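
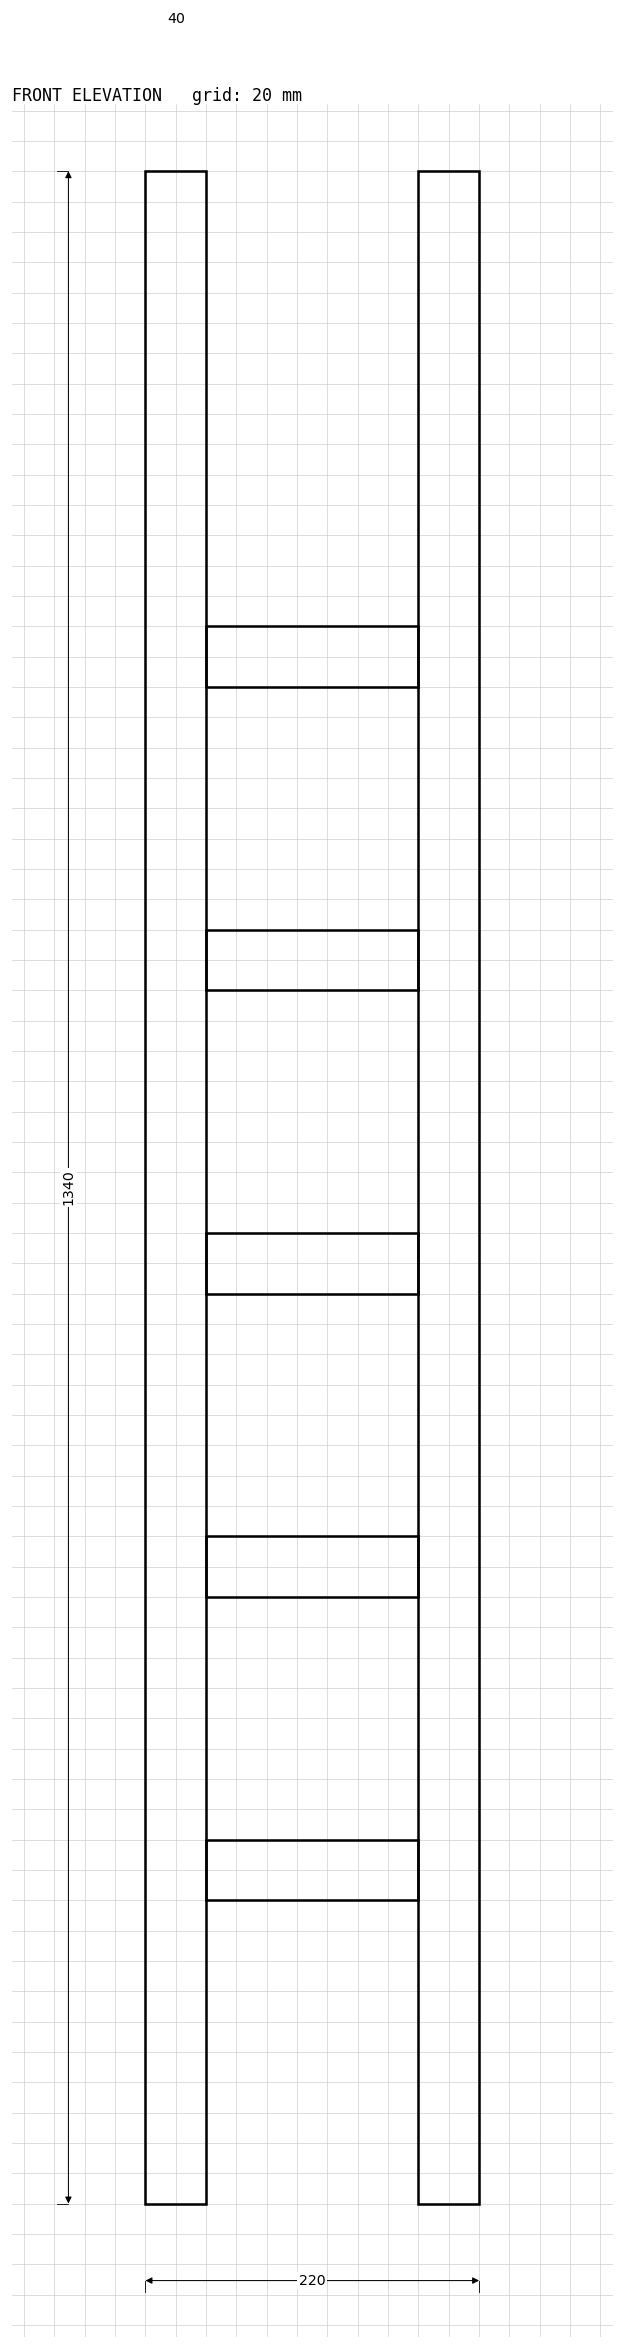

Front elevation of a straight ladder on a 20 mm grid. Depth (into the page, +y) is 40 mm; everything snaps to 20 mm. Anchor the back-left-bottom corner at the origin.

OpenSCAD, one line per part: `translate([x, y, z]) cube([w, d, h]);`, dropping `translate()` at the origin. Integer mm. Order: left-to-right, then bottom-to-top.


cube([40, 40, 1340]);
translate([40, 0, 200]) cube([140, 40, 40]);
translate([40, 0, 400]) cube([140, 40, 40]);
translate([40, 0, 600]) cube([140, 40, 40]);
translate([40, 0, 800]) cube([140, 40, 40]);
translate([40, 0, 1000]) cube([140, 40, 40]);
translate([180, 0, 0]) cube([40, 40, 1340]);


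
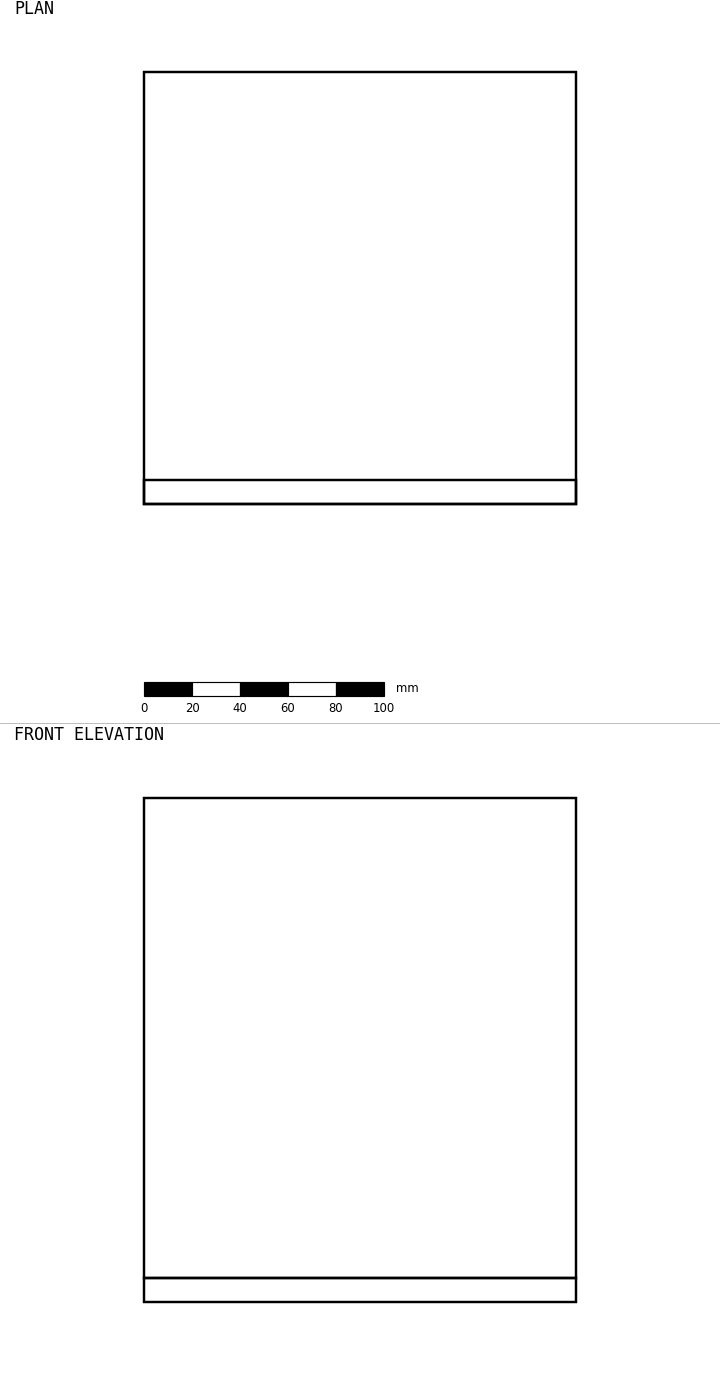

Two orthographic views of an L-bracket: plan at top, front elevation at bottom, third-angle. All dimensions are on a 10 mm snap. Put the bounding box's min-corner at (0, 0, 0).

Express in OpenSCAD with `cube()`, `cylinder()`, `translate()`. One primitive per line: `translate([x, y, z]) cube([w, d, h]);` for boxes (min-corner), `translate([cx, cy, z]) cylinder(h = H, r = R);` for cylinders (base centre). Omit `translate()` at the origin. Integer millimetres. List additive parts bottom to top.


cube([180, 180, 10]);
translate([0, 0, 10]) cube([180, 10, 200]);


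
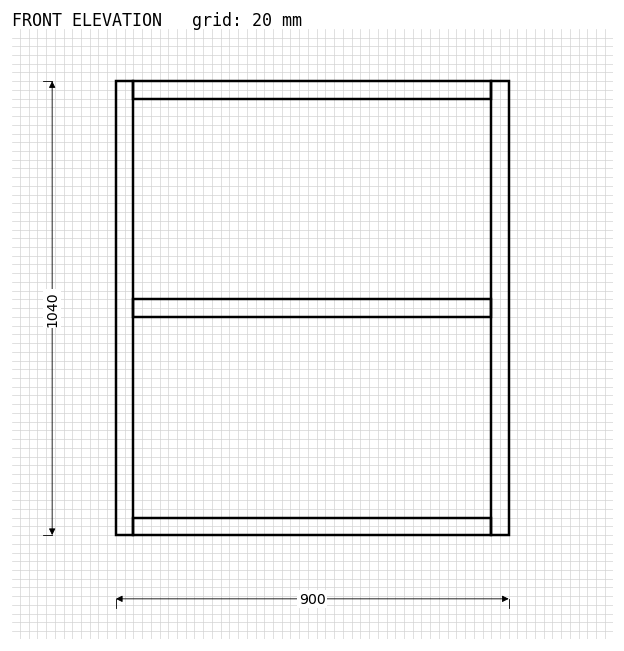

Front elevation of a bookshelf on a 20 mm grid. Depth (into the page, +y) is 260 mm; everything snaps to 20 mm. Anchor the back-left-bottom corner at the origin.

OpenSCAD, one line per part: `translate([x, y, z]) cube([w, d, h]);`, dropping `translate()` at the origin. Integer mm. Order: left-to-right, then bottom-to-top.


cube([40, 260, 1040]);
translate([40, 0, 0]) cube([820, 260, 40]);
translate([40, 0, 500]) cube([820, 260, 40]);
translate([40, 0, 1000]) cube([820, 260, 40]);
translate([860, 0, 0]) cube([40, 260, 1040]);


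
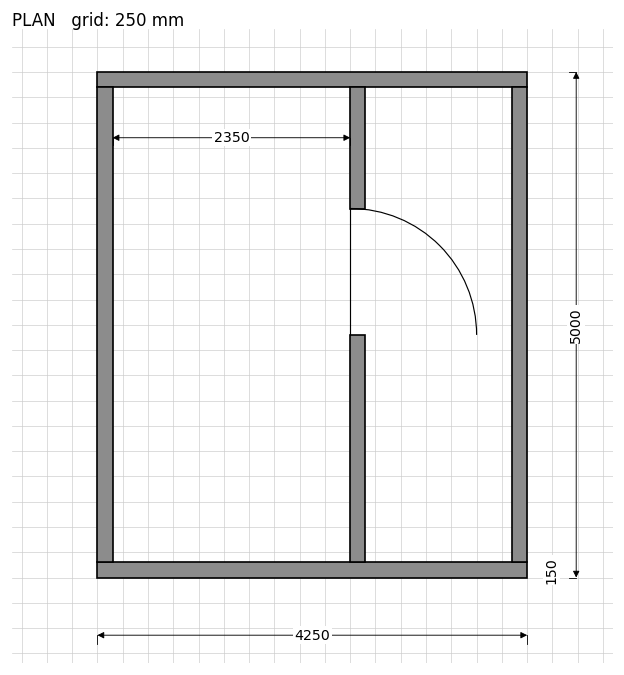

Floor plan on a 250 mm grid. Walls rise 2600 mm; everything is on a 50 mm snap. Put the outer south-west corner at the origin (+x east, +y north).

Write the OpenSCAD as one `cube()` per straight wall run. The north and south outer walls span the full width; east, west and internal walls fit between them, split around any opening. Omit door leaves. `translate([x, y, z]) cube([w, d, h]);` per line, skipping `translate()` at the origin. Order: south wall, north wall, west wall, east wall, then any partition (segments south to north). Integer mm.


cube([4250, 150, 2600]);
translate([0, 4850, 0]) cube([4250, 150, 2600]);
translate([0, 150, 0]) cube([150, 4700, 2600]);
translate([4100, 150, 0]) cube([150, 4700, 2600]);
translate([2500, 150, 0]) cube([150, 2250, 2600]);
translate([2500, 3650, 0]) cube([150, 1200, 2600]);


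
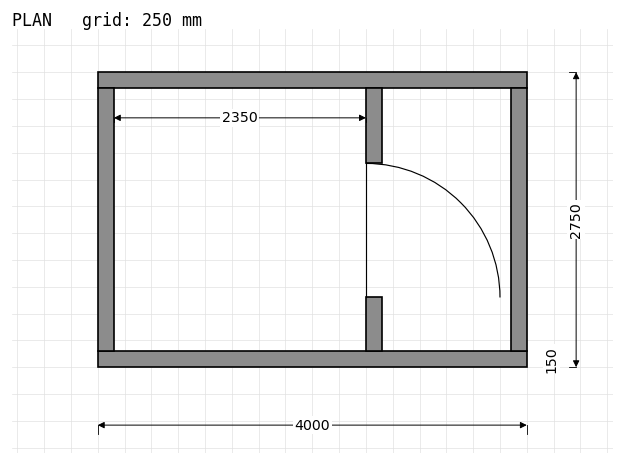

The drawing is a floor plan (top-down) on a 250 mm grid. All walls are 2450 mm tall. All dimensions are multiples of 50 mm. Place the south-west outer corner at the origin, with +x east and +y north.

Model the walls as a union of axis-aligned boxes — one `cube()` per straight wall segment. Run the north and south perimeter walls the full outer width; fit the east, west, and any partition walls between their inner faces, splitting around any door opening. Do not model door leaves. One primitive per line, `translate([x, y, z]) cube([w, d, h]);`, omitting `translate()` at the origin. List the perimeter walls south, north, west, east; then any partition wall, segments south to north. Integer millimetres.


cube([4000, 150, 2450]);
translate([0, 2600, 0]) cube([4000, 150, 2450]);
translate([0, 150, 0]) cube([150, 2450, 2450]);
translate([3850, 150, 0]) cube([150, 2450, 2450]);
translate([2500, 150, 0]) cube([150, 500, 2450]);
translate([2500, 1900, 0]) cube([150, 700, 2450]);


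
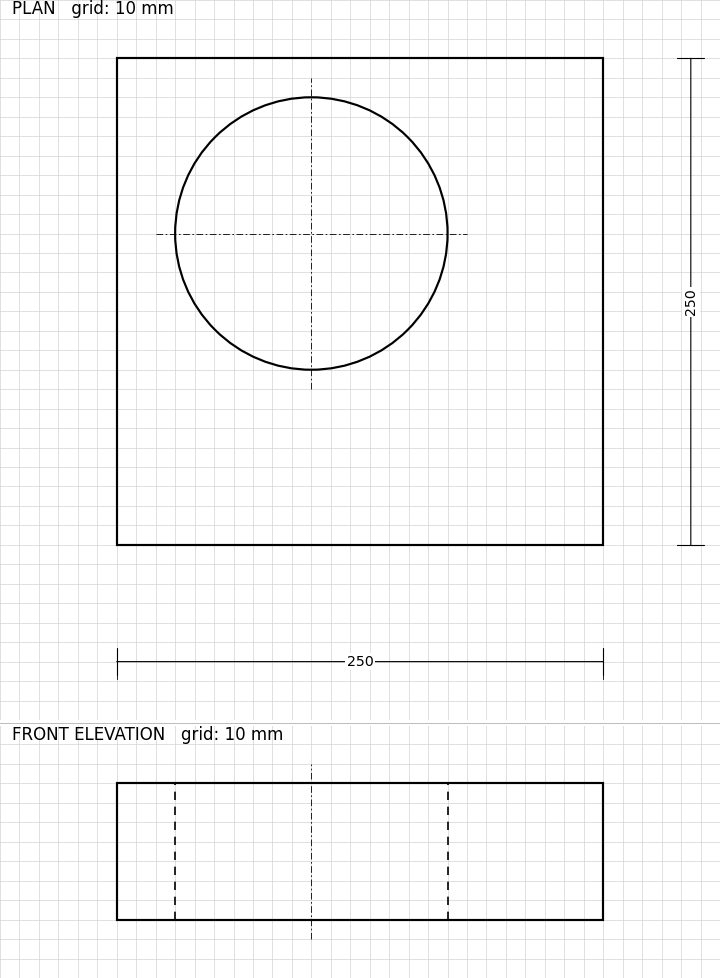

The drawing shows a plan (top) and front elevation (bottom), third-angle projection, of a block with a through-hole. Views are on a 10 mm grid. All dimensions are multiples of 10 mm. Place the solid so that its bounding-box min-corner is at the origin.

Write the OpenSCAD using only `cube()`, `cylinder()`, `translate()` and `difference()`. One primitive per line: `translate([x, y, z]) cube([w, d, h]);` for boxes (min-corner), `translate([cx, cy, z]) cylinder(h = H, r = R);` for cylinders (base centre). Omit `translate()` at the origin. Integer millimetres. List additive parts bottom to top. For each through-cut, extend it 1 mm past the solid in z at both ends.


difference() {
  cube([250, 250, 70]);
  translate([100, 160, -1]) cylinder(h = 72, r = 70);
}


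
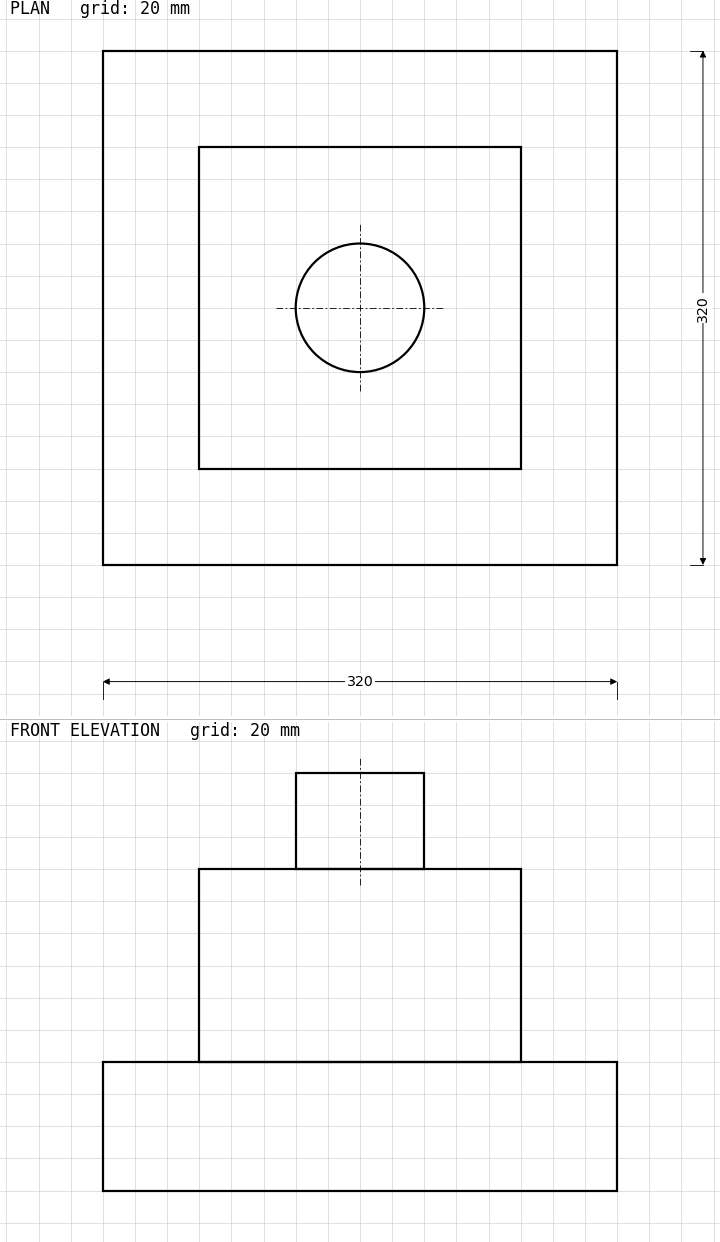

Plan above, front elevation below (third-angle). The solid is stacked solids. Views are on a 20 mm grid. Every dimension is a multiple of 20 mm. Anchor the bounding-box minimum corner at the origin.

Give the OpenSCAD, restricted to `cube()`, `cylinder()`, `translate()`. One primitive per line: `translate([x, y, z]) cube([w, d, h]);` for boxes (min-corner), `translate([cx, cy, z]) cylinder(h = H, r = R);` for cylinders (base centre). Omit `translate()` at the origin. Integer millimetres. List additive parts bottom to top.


cube([320, 320, 80]);
translate([60, 60, 80]) cube([200, 200, 120]);
translate([160, 160, 200]) cylinder(h = 60, r = 40);


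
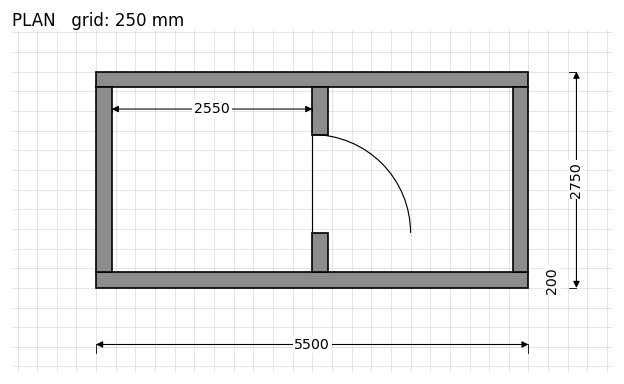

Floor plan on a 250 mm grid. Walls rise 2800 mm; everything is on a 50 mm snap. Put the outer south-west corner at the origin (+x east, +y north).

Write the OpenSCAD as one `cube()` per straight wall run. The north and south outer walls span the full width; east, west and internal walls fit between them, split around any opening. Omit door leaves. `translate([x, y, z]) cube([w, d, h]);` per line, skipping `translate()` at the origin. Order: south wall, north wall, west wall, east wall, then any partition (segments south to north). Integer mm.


cube([5500, 200, 2800]);
translate([0, 2550, 0]) cube([5500, 200, 2800]);
translate([0, 200, 0]) cube([200, 2350, 2800]);
translate([5300, 200, 0]) cube([200, 2350, 2800]);
translate([2750, 200, 0]) cube([200, 500, 2800]);
translate([2750, 1950, 0]) cube([200, 600, 2800]);


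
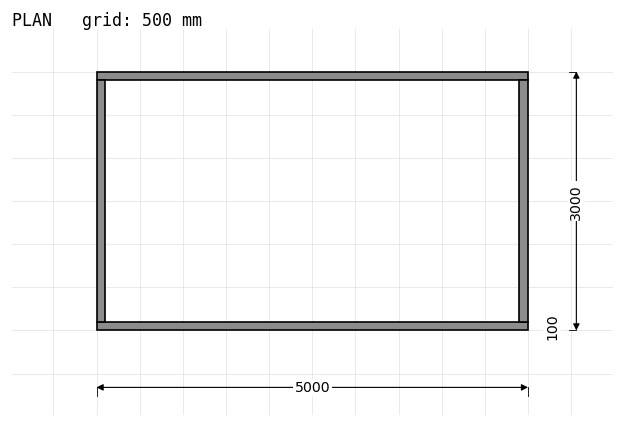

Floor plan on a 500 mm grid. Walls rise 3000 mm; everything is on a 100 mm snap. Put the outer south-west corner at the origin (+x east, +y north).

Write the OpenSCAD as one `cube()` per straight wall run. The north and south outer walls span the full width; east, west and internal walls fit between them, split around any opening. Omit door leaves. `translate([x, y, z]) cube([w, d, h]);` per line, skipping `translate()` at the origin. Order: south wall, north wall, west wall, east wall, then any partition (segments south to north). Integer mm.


cube([5000, 100, 3000]);
translate([0, 2900, 0]) cube([5000, 100, 3000]);
translate([0, 100, 0]) cube([100, 2800, 3000]);
translate([4900, 100, 0]) cube([100, 2800, 3000]);


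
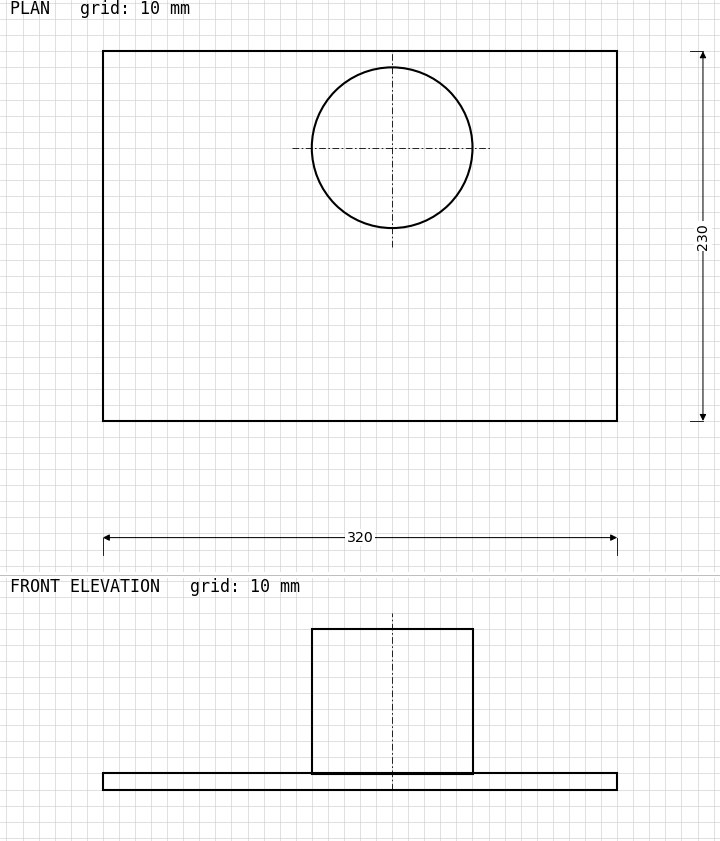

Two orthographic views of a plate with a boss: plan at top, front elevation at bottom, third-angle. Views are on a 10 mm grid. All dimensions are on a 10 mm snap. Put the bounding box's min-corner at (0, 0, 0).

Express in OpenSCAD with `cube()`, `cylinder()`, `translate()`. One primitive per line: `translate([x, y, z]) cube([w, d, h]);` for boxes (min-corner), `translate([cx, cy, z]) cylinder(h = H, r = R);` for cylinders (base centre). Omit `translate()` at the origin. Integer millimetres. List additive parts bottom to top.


cube([320, 230, 10]);
translate([180, 170, 10]) cylinder(h = 90, r = 50);


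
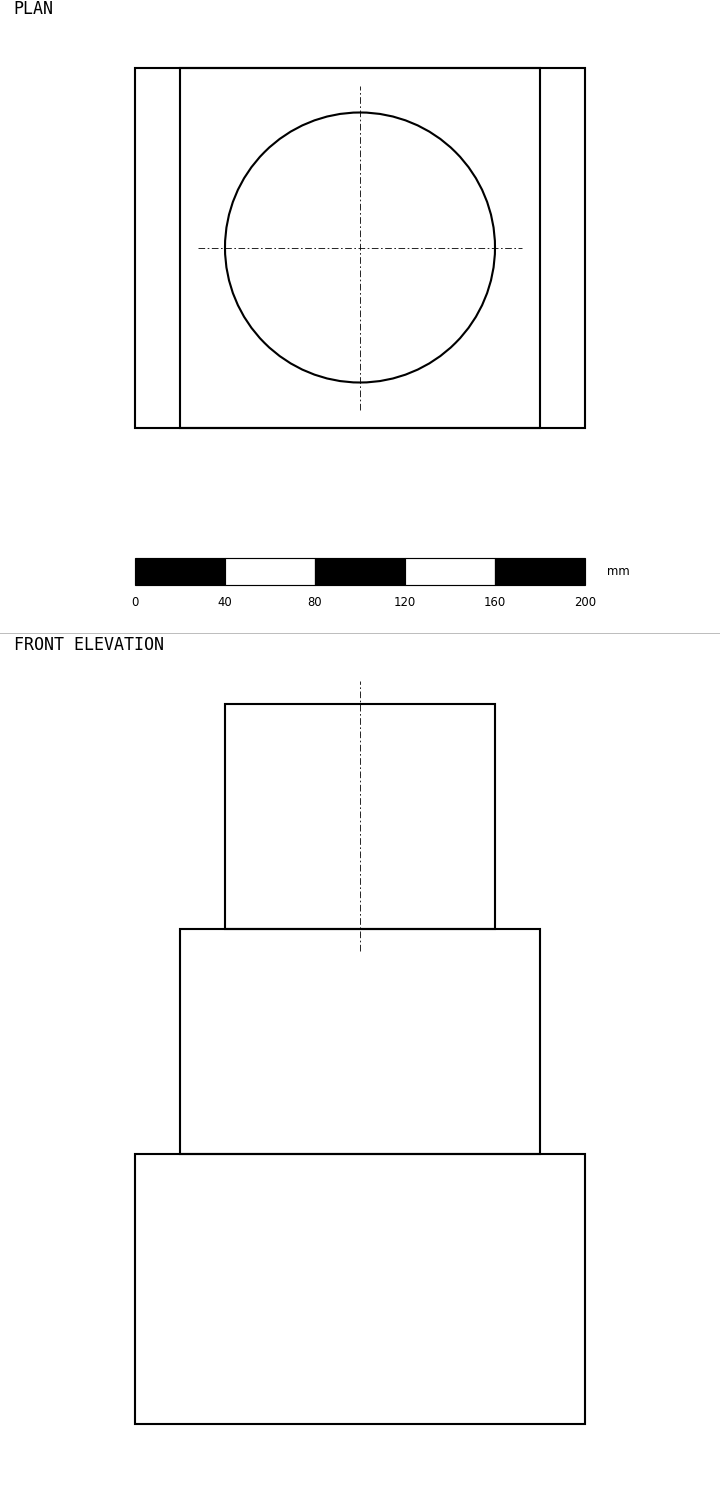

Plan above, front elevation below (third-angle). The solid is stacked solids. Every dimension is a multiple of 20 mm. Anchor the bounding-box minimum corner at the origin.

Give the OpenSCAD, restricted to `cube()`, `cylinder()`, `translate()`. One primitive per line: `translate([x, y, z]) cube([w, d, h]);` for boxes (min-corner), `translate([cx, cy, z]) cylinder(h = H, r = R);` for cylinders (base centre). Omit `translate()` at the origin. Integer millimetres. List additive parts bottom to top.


cube([200, 160, 120]);
translate([20, 0, 120]) cube([160, 160, 100]);
translate([100, 80, 220]) cylinder(h = 100, r = 60);


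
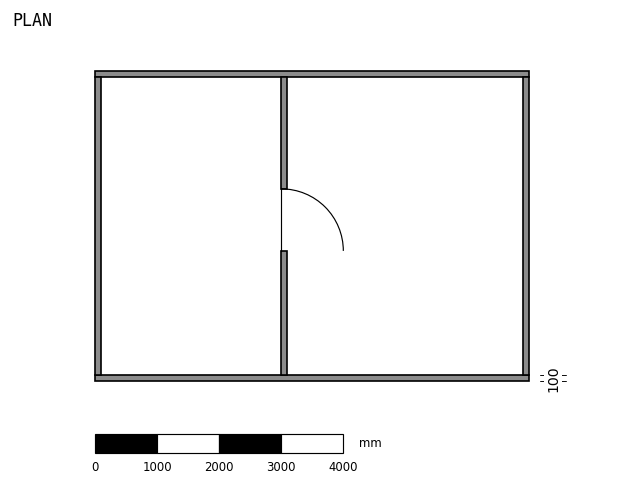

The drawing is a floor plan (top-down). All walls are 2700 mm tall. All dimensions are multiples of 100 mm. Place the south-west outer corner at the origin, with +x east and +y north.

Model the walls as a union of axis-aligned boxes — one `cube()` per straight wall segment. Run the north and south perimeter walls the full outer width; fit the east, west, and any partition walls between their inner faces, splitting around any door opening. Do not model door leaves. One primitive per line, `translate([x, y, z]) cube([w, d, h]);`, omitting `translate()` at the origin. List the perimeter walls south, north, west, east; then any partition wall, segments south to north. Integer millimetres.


cube([7000, 100, 2700]);
translate([0, 4900, 0]) cube([7000, 100, 2700]);
translate([0, 100, 0]) cube([100, 4800, 2700]);
translate([6900, 100, 0]) cube([100, 4800, 2700]);
translate([3000, 100, 0]) cube([100, 2000, 2700]);
translate([3000, 3100, 0]) cube([100, 1800, 2700]);


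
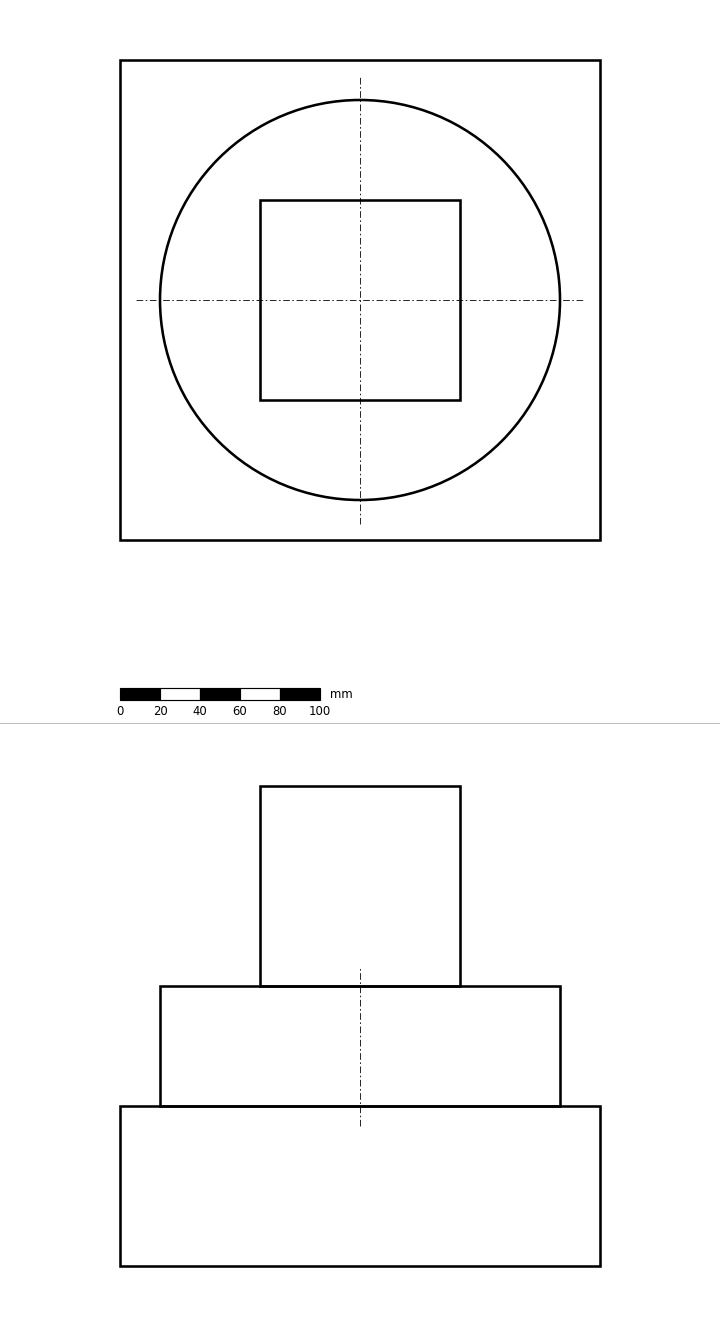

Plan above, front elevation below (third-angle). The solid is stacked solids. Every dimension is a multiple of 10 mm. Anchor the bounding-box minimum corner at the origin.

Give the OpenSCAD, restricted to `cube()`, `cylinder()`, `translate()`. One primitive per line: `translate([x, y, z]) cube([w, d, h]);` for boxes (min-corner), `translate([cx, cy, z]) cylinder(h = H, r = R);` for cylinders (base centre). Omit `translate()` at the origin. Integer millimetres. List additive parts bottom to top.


cube([240, 240, 80]);
translate([120, 120, 80]) cylinder(h = 60, r = 100);
translate([70, 70, 140]) cube([100, 100, 100]);


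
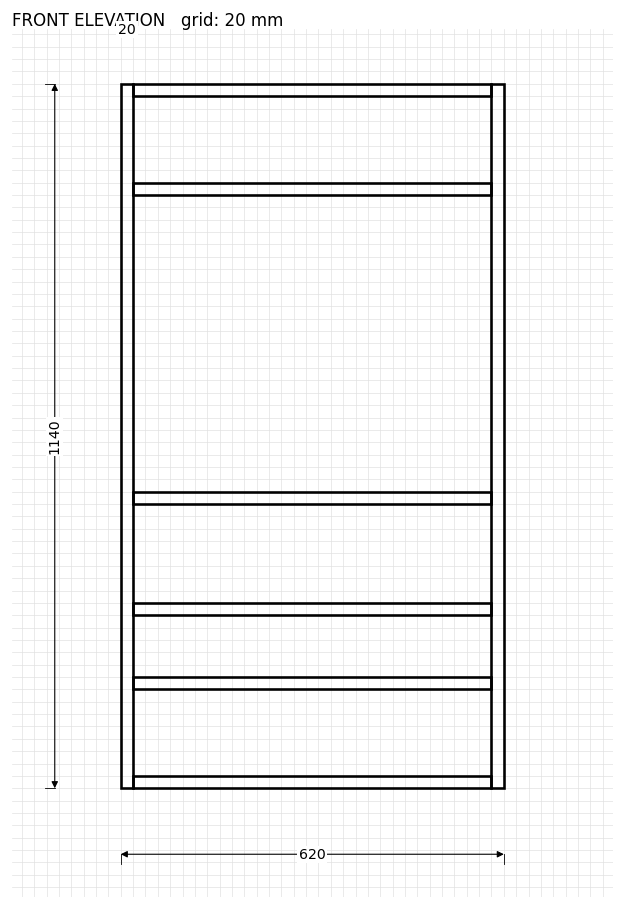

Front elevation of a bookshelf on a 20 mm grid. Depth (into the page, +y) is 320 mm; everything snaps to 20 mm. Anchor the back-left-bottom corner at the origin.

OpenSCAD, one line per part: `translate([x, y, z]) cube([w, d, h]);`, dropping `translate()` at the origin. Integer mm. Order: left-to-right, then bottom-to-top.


cube([20, 320, 1140]);
translate([20, 0, 0]) cube([580, 320, 20]);
translate([20, 0, 160]) cube([580, 320, 20]);
translate([20, 0, 280]) cube([580, 320, 20]);
translate([20, 0, 460]) cube([580, 320, 20]);
translate([20, 0, 960]) cube([580, 320, 20]);
translate([20, 0, 1120]) cube([580, 320, 20]);
translate([600, 0, 0]) cube([20, 320, 1140]);


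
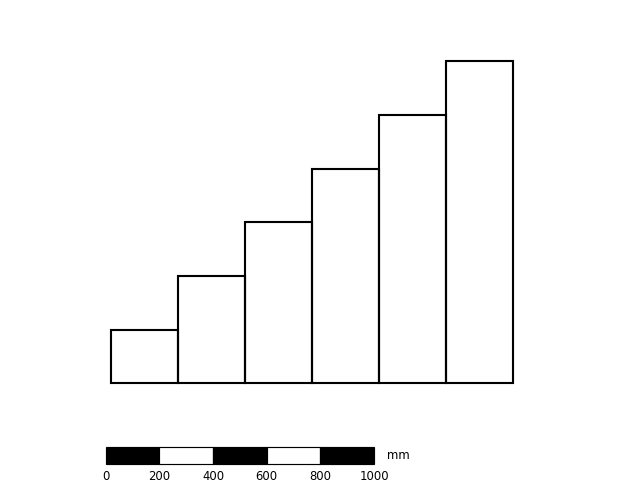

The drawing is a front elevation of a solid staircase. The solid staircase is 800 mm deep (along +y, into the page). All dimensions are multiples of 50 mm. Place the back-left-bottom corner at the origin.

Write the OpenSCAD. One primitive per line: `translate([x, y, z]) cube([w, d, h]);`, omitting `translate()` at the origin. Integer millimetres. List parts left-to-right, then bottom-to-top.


cube([250, 800, 200]);
translate([250, 0, 0]) cube([250, 800, 400]);
translate([500, 0, 0]) cube([250, 800, 600]);
translate([750, 0, 0]) cube([250, 800, 800]);
translate([1000, 0, 0]) cube([250, 800, 1000]);
translate([1250, 0, 0]) cube([250, 800, 1200]);


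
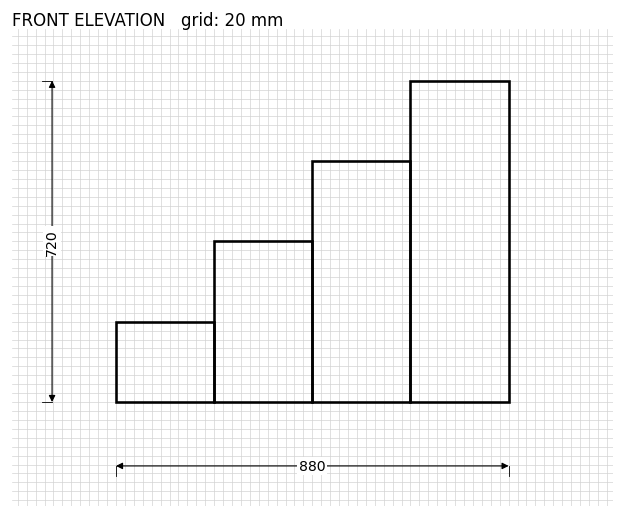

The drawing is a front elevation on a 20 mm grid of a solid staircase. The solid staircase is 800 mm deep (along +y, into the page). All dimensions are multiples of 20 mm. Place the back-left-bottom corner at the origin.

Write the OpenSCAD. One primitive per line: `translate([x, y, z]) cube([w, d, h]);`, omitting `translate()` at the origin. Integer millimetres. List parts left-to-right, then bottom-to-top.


cube([220, 800, 180]);
translate([220, 0, 0]) cube([220, 800, 360]);
translate([440, 0, 0]) cube([220, 800, 540]);
translate([660, 0, 0]) cube([220, 800, 720]);


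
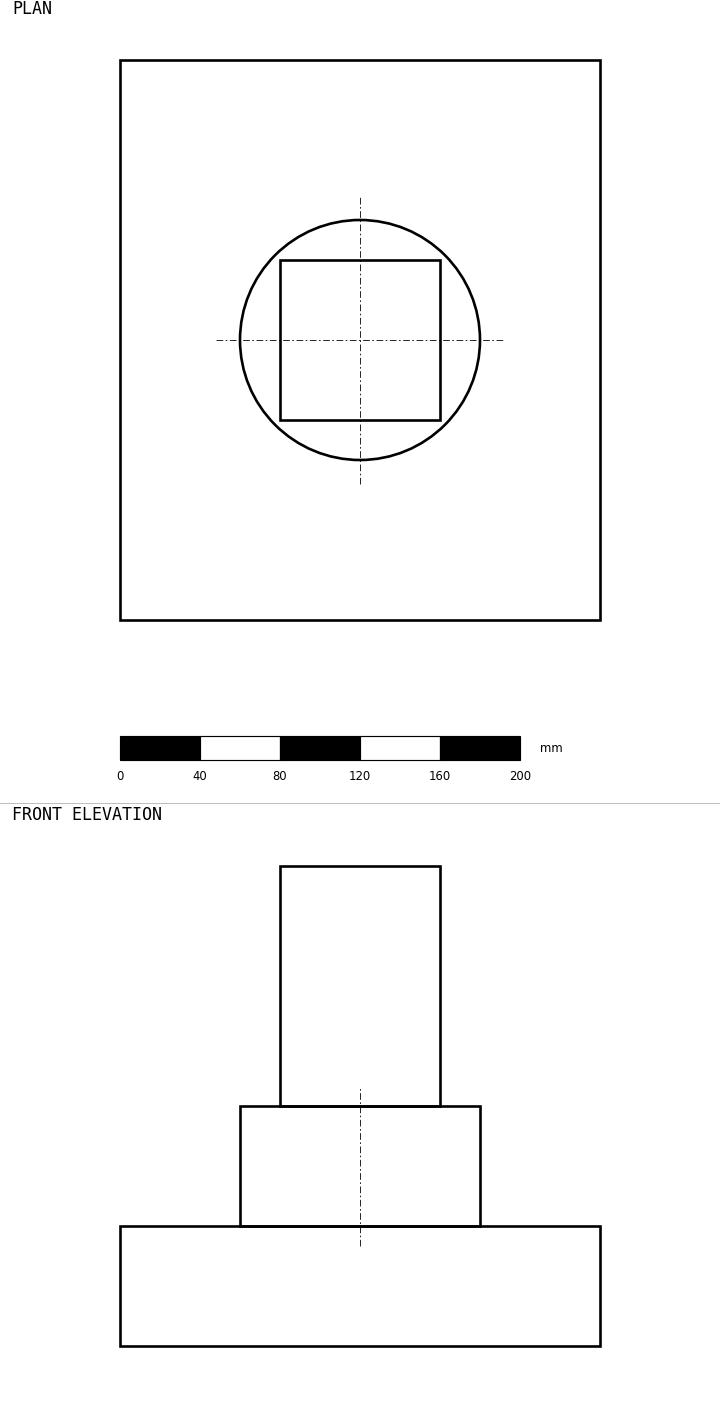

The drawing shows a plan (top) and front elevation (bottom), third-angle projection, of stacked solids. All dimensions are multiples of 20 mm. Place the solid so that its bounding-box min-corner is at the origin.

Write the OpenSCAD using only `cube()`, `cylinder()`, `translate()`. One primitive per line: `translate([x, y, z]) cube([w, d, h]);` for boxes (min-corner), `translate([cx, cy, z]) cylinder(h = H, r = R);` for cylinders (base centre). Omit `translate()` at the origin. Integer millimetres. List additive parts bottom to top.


cube([240, 280, 60]);
translate([120, 140, 60]) cylinder(h = 60, r = 60);
translate([80, 100, 120]) cube([80, 80, 120]);


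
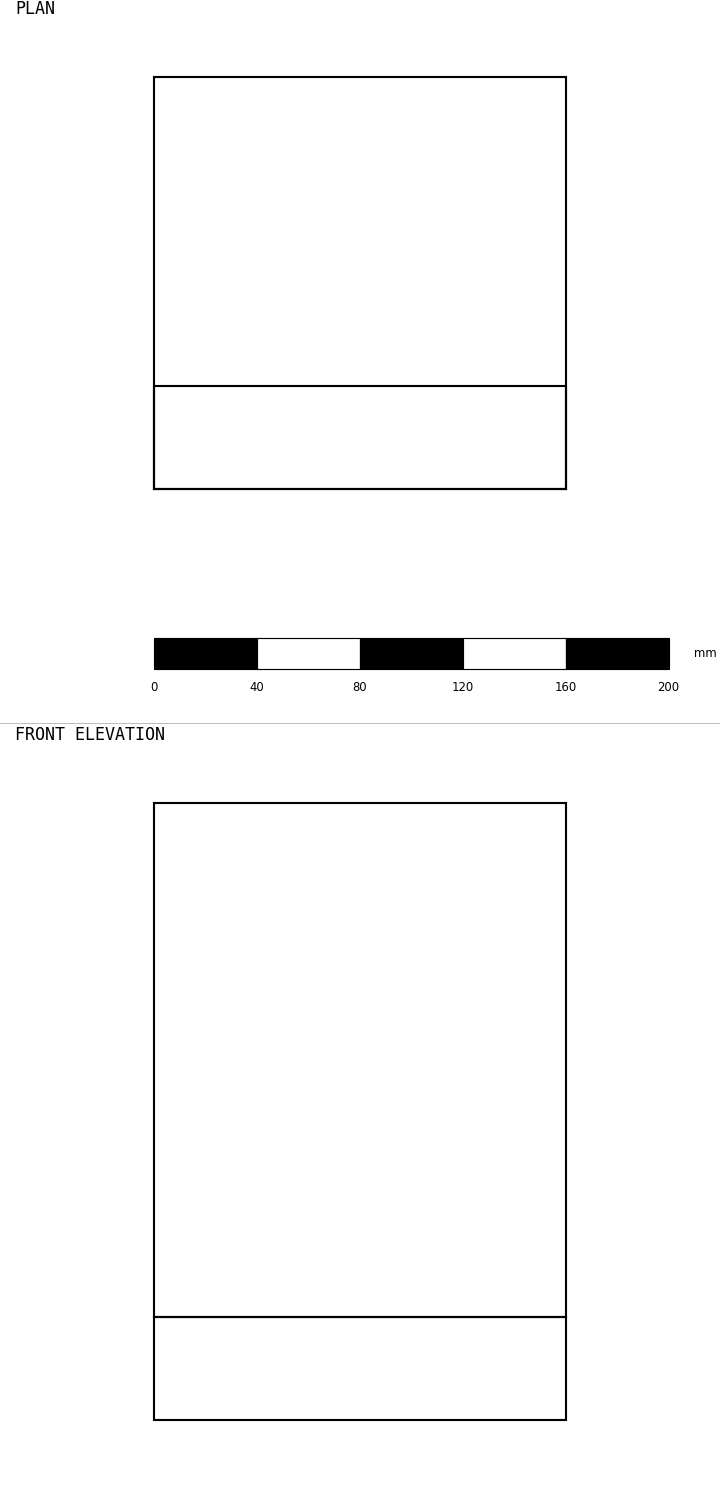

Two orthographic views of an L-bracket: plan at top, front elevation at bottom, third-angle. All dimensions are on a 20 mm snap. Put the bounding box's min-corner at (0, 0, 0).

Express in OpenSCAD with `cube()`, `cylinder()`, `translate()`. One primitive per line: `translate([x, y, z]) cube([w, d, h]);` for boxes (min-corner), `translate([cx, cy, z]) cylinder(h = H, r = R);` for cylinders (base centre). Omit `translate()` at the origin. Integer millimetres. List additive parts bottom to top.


cube([160, 160, 40]);
translate([0, 0, 40]) cube([160, 40, 200]);


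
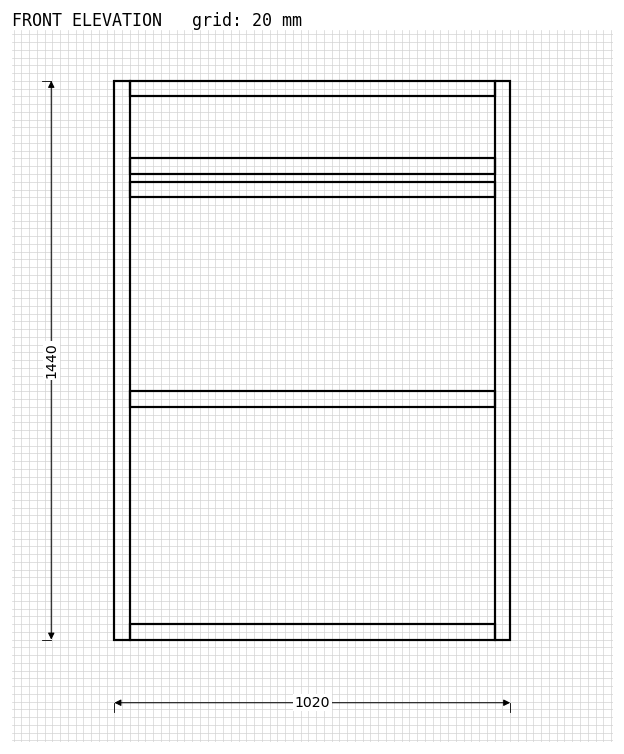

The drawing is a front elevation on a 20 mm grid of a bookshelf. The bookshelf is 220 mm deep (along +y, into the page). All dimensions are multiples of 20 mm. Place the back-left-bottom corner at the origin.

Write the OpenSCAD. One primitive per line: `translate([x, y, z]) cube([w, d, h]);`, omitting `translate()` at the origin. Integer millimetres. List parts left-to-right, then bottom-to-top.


cube([40, 220, 1440]);
translate([40, 0, 0]) cube([940, 220, 40]);
translate([40, 0, 600]) cube([940, 220, 40]);
translate([40, 0, 1140]) cube([940, 220, 40]);
translate([40, 0, 1200]) cube([940, 220, 40]);
translate([40, 0, 1400]) cube([940, 220, 40]);
translate([980, 0, 0]) cube([40, 220, 1440]);


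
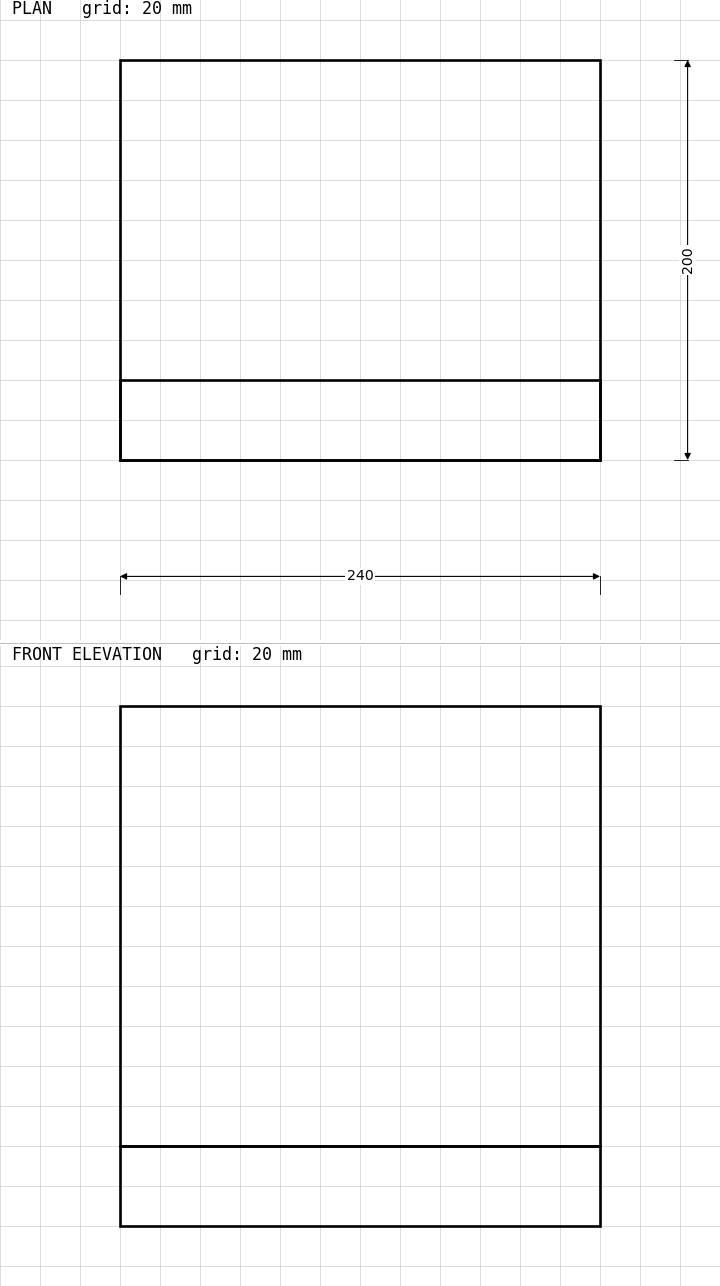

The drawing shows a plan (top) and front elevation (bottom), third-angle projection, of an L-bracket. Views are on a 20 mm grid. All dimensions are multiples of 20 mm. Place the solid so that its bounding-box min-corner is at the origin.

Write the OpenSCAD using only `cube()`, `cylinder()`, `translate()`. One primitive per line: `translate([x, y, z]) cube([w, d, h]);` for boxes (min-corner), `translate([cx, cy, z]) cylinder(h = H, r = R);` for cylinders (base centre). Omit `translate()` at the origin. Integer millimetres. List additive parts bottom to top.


cube([240, 200, 40]);
translate([0, 0, 40]) cube([240, 40, 220]);


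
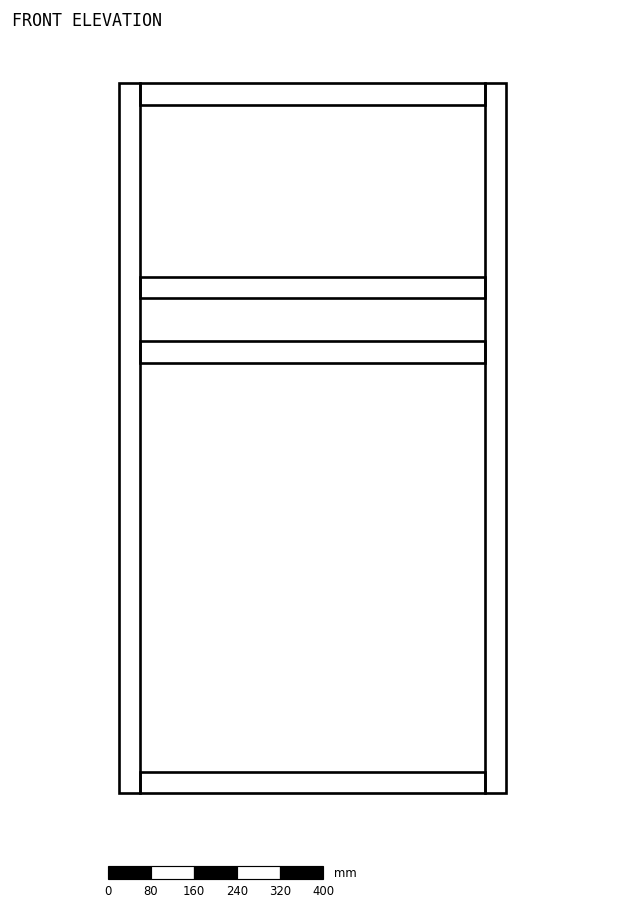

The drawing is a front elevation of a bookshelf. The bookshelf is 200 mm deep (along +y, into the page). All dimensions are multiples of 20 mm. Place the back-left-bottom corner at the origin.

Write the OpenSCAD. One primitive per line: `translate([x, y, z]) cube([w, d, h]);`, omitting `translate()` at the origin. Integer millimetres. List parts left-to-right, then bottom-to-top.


cube([40, 200, 1320]);
translate([40, 0, 0]) cube([640, 200, 40]);
translate([40, 0, 800]) cube([640, 200, 40]);
translate([40, 0, 920]) cube([640, 200, 40]);
translate([40, 0, 1280]) cube([640, 200, 40]);
translate([680, 0, 0]) cube([40, 200, 1320]);


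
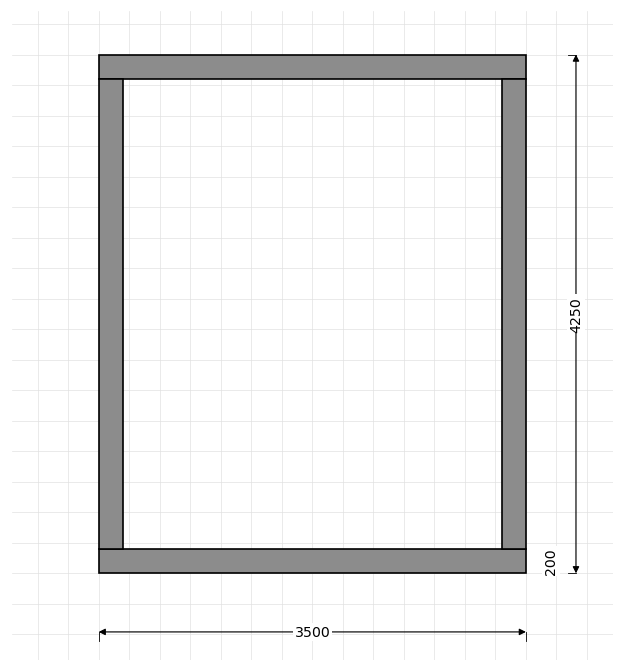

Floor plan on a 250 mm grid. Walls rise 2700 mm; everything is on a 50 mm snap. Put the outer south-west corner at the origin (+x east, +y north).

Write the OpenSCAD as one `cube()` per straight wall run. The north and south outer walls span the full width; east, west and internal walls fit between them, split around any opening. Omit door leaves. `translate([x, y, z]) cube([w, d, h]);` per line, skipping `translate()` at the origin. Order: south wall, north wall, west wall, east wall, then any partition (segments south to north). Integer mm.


cube([3500, 200, 2700]);
translate([0, 4050, 0]) cube([3500, 200, 2700]);
translate([0, 200, 0]) cube([200, 3850, 2700]);
translate([3300, 200, 0]) cube([200, 3850, 2700]);


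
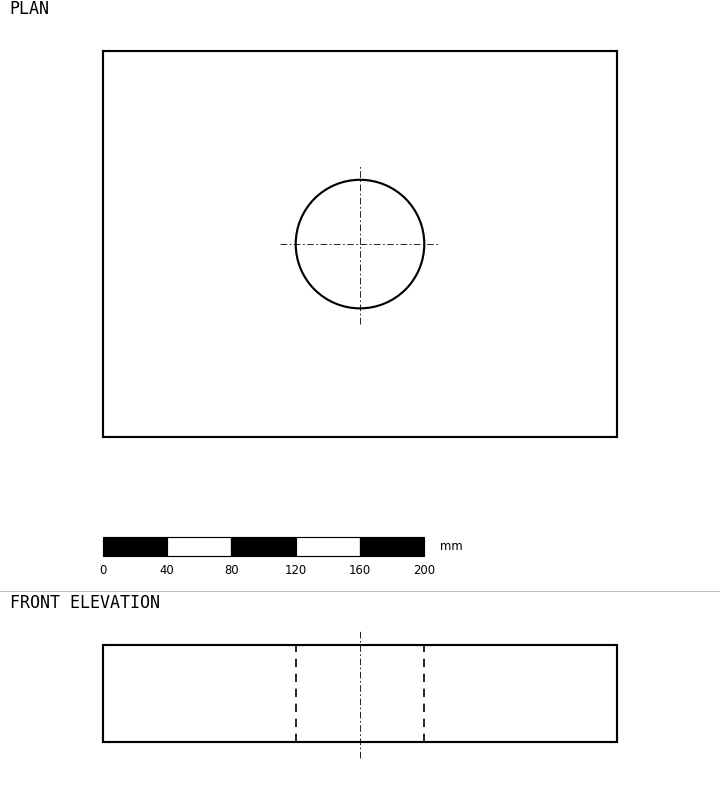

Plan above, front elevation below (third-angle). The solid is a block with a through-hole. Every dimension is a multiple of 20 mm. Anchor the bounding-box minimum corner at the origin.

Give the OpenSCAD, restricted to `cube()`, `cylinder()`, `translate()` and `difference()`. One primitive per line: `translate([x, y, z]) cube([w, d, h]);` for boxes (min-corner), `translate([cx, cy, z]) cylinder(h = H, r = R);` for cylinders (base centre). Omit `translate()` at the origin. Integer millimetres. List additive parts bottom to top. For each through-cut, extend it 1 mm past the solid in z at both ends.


difference() {
  cube([320, 240, 60]);
  translate([160, 120, -1]) cylinder(h = 62, r = 40);
}


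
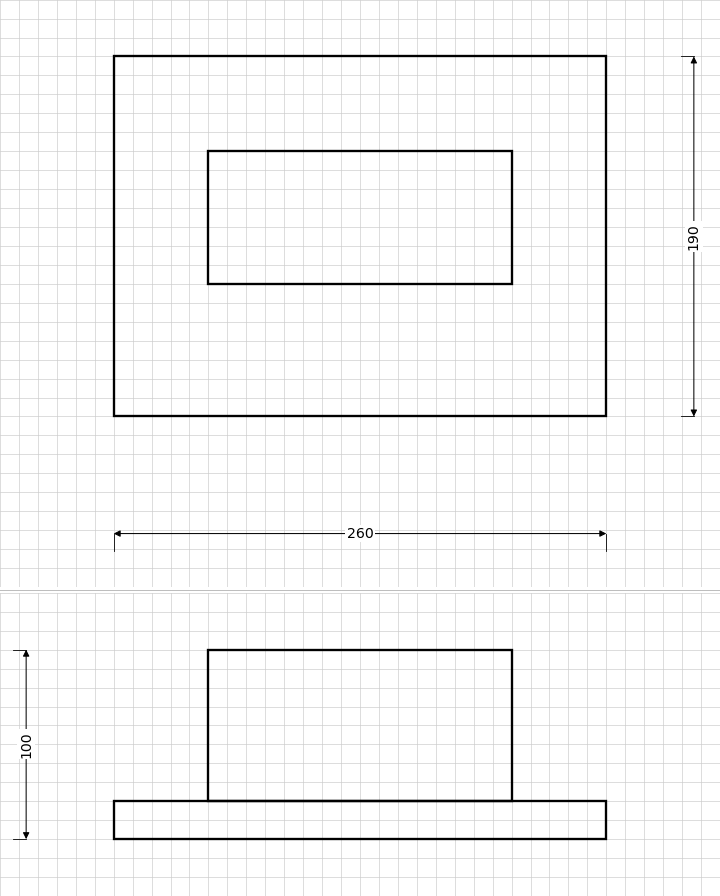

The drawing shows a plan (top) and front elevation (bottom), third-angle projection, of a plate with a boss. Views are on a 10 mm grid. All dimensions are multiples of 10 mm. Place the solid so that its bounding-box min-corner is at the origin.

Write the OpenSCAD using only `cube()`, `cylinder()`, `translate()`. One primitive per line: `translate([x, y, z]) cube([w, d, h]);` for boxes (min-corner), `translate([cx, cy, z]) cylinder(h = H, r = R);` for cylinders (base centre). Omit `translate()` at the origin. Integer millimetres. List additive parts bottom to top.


cube([260, 190, 20]);
translate([50, 70, 20]) cube([160, 70, 80]);


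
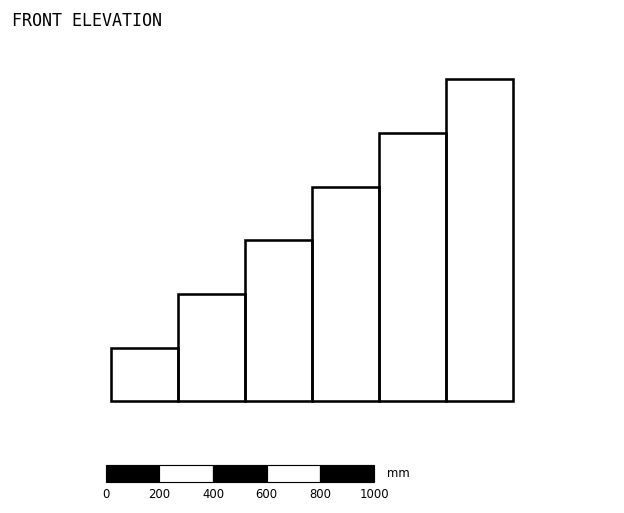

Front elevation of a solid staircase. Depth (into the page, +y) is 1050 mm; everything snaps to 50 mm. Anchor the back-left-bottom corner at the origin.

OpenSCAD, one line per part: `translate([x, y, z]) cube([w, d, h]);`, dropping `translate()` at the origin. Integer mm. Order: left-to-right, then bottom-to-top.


cube([250, 1050, 200]);
translate([250, 0, 0]) cube([250, 1050, 400]);
translate([500, 0, 0]) cube([250, 1050, 600]);
translate([750, 0, 0]) cube([250, 1050, 800]);
translate([1000, 0, 0]) cube([250, 1050, 1000]);
translate([1250, 0, 0]) cube([250, 1050, 1200]);


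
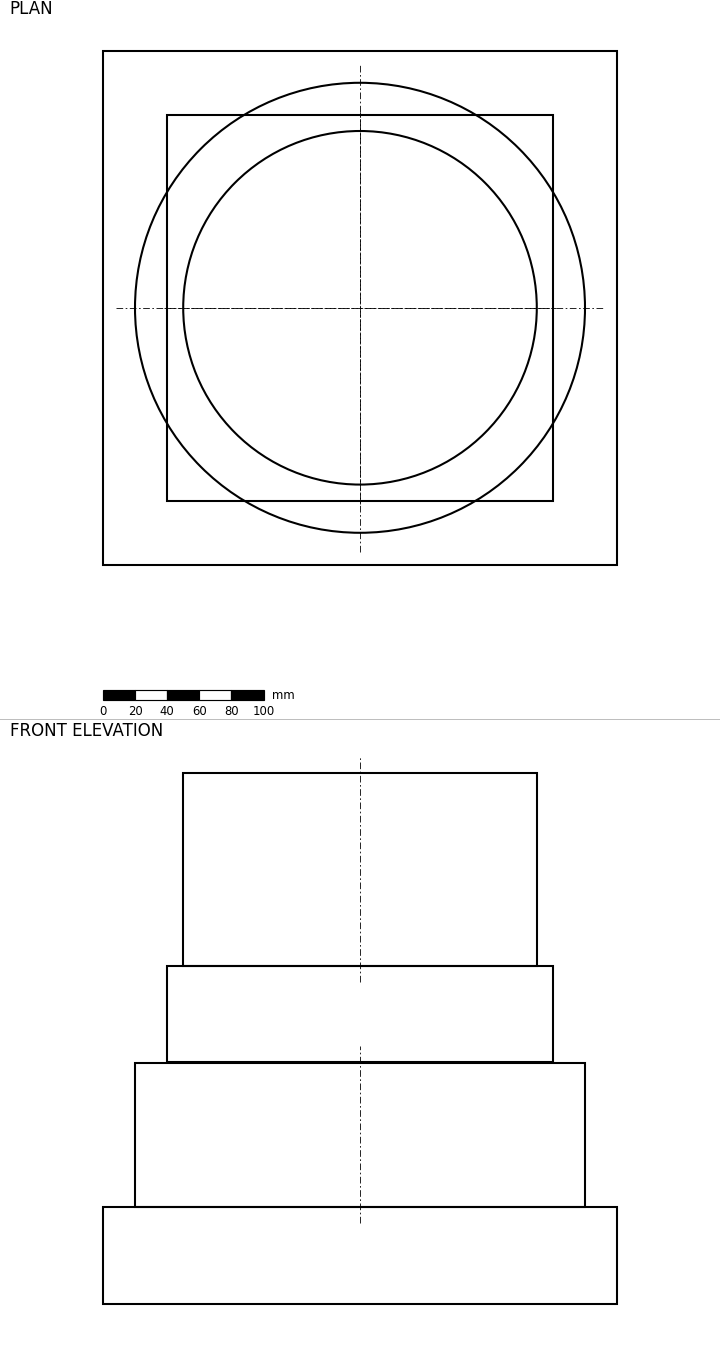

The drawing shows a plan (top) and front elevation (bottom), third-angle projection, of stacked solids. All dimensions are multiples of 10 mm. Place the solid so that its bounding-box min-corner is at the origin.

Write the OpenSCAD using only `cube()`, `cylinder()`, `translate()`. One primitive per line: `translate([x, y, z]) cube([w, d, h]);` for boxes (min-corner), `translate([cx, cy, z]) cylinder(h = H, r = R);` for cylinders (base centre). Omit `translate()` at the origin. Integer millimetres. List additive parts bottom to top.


cube([320, 320, 60]);
translate([160, 160, 60]) cylinder(h = 90, r = 140);
translate([40, 40, 150]) cube([240, 240, 60]);
translate([160, 160, 210]) cylinder(h = 120, r = 110);


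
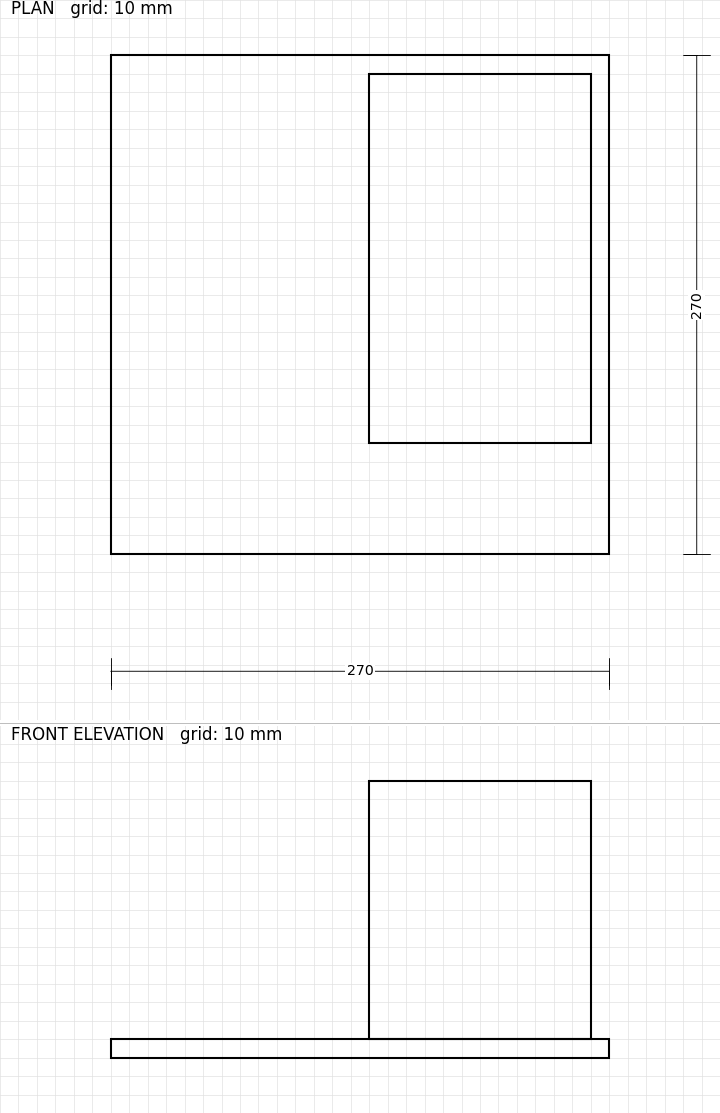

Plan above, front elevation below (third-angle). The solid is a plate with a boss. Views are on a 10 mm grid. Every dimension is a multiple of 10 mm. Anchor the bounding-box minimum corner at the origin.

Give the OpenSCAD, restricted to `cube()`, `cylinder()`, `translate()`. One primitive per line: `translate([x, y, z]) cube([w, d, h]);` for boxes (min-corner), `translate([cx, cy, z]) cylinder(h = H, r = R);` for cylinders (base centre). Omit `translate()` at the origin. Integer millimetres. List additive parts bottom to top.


cube([270, 270, 10]);
translate([140, 60, 10]) cube([120, 200, 140]);


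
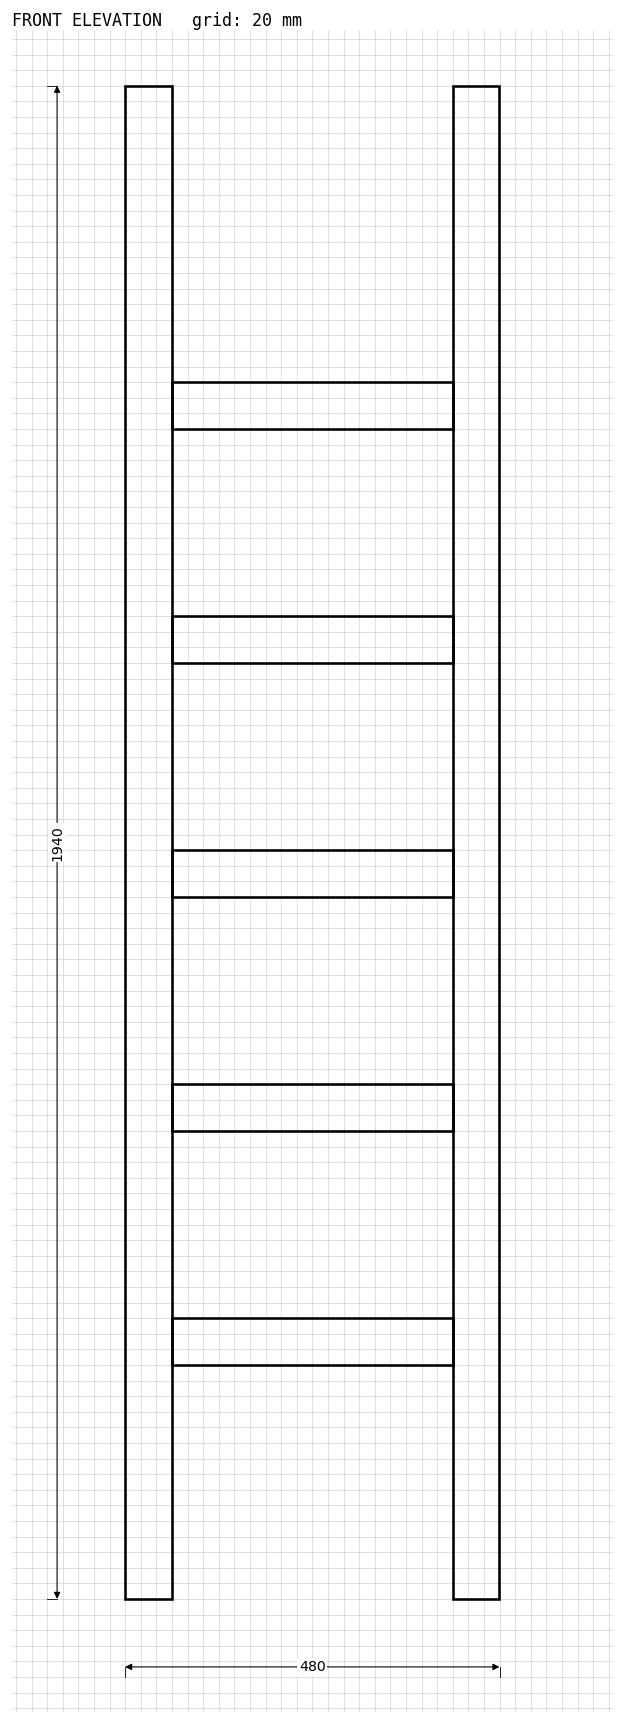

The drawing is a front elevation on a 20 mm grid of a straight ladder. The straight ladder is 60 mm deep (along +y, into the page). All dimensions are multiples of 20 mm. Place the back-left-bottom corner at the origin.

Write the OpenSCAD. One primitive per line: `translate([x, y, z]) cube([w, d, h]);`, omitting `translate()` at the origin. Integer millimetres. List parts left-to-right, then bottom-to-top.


cube([60, 60, 1940]);
translate([60, 0, 300]) cube([360, 60, 60]);
translate([60, 0, 600]) cube([360, 60, 60]);
translate([60, 0, 900]) cube([360, 60, 60]);
translate([60, 0, 1200]) cube([360, 60, 60]);
translate([60, 0, 1500]) cube([360, 60, 60]);
translate([420, 0, 0]) cube([60, 60, 1940]);


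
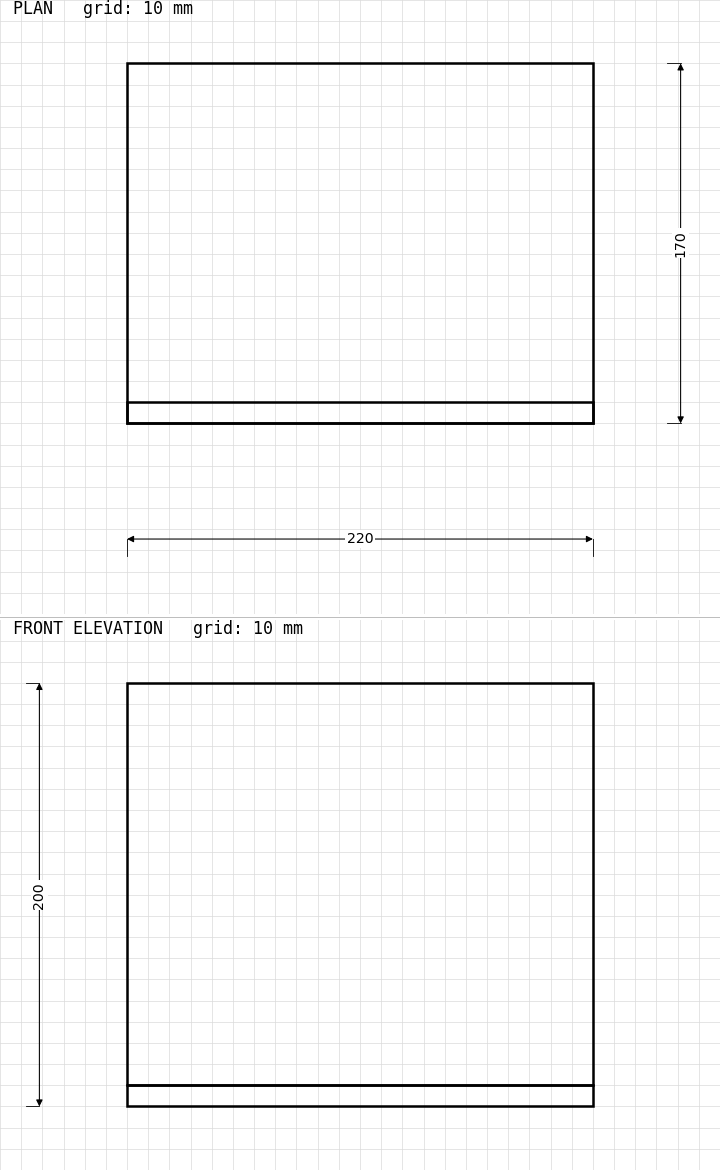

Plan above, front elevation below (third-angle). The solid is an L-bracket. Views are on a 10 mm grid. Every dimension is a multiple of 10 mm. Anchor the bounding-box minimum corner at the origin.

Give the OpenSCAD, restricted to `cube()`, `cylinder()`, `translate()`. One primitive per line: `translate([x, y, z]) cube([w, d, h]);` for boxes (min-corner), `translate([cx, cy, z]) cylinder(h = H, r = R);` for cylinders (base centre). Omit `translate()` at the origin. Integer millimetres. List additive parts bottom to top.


cube([220, 170, 10]);
translate([0, 0, 10]) cube([220, 10, 190]);


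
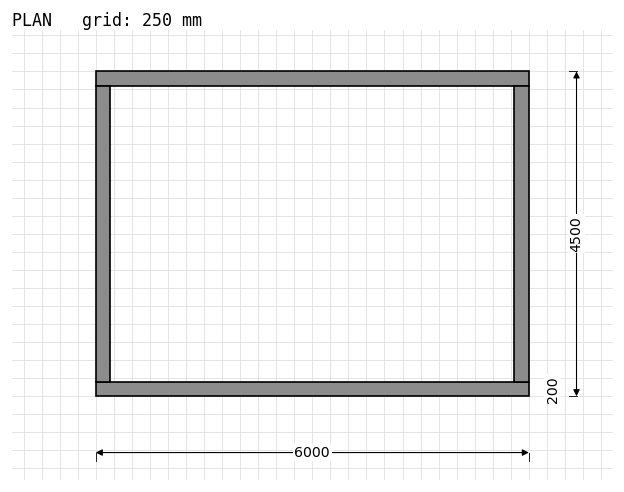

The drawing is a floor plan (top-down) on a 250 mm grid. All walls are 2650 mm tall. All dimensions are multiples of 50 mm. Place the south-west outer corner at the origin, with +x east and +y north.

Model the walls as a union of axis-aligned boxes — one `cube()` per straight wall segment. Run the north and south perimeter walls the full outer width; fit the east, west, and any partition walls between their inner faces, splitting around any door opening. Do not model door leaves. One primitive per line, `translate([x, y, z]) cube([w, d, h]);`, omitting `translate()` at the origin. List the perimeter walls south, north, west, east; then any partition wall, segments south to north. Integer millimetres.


cube([6000, 200, 2650]);
translate([0, 4300, 0]) cube([6000, 200, 2650]);
translate([0, 200, 0]) cube([200, 4100, 2650]);
translate([5800, 200, 0]) cube([200, 4100, 2650]);


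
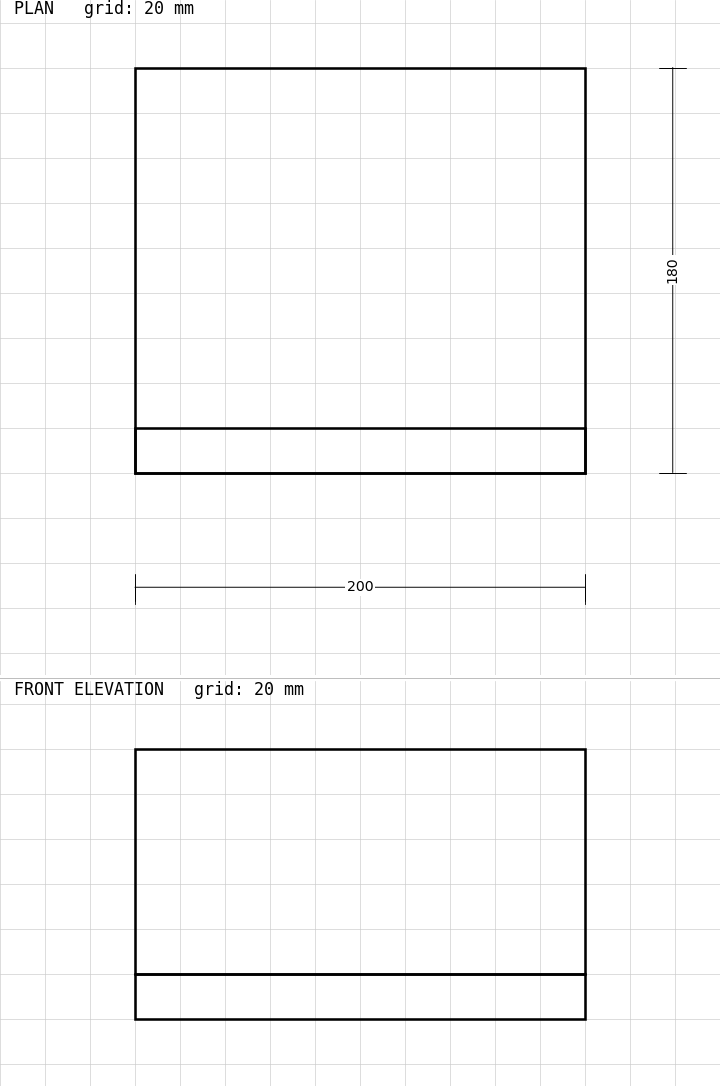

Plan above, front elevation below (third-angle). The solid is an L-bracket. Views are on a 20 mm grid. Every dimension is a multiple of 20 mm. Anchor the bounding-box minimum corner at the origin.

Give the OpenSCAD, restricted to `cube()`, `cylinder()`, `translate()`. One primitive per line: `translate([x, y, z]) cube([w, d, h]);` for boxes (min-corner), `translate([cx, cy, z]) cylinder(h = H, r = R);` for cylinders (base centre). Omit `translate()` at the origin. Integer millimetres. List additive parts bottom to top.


cube([200, 180, 20]);
translate([0, 0, 20]) cube([200, 20, 100]);


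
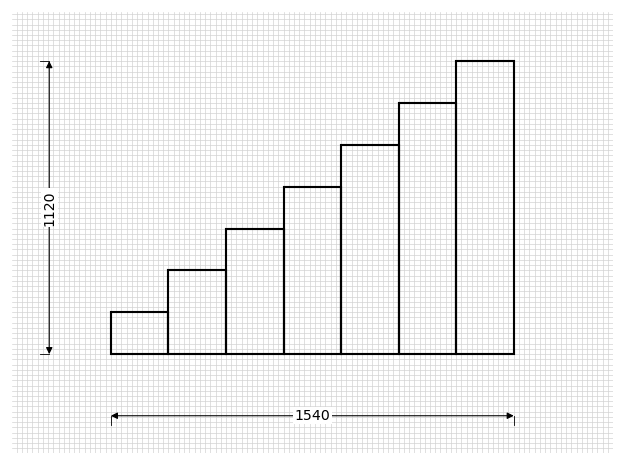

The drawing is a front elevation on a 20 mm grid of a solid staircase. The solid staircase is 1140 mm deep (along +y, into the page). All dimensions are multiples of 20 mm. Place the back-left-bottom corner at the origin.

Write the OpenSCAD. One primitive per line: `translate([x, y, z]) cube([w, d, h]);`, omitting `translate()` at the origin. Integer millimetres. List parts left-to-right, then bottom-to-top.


cube([220, 1140, 160]);
translate([220, 0, 0]) cube([220, 1140, 320]);
translate([440, 0, 0]) cube([220, 1140, 480]);
translate([660, 0, 0]) cube([220, 1140, 640]);
translate([880, 0, 0]) cube([220, 1140, 800]);
translate([1100, 0, 0]) cube([220, 1140, 960]);
translate([1320, 0, 0]) cube([220, 1140, 1120]);


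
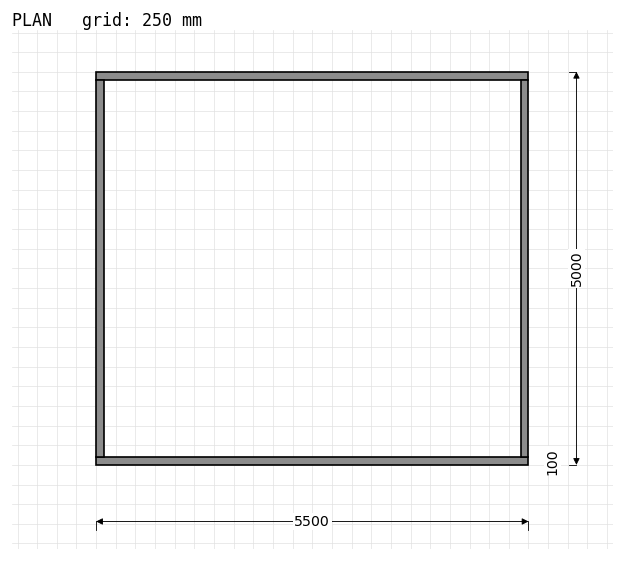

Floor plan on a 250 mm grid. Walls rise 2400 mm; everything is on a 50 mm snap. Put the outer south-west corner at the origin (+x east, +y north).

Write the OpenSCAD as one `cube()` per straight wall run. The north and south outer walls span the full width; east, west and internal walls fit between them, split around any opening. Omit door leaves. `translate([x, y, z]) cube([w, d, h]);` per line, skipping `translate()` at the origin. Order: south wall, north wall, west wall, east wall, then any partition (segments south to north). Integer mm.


cube([5500, 100, 2400]);
translate([0, 4900, 0]) cube([5500, 100, 2400]);
translate([0, 100, 0]) cube([100, 4800, 2400]);
translate([5400, 100, 0]) cube([100, 4800, 2400]);


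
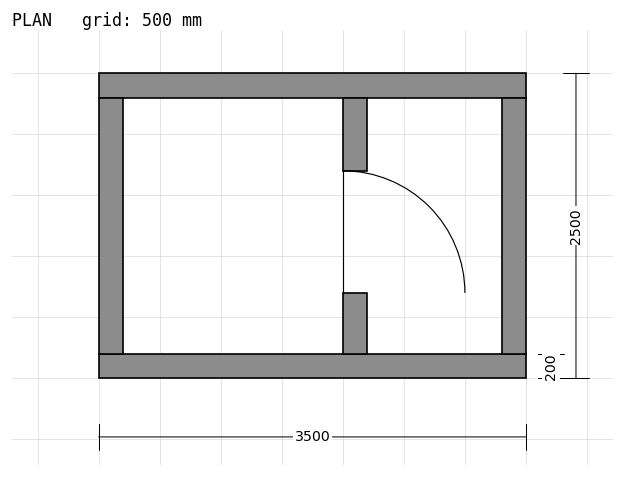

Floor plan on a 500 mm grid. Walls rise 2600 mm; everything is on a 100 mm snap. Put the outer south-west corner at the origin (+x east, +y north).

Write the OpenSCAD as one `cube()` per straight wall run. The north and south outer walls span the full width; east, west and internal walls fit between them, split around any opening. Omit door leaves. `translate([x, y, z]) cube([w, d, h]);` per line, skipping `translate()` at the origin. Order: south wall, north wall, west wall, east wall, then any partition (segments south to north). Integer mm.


cube([3500, 200, 2600]);
translate([0, 2300, 0]) cube([3500, 200, 2600]);
translate([0, 200, 0]) cube([200, 2100, 2600]);
translate([3300, 200, 0]) cube([200, 2100, 2600]);
translate([2000, 200, 0]) cube([200, 500, 2600]);
translate([2000, 1700, 0]) cube([200, 600, 2600]);


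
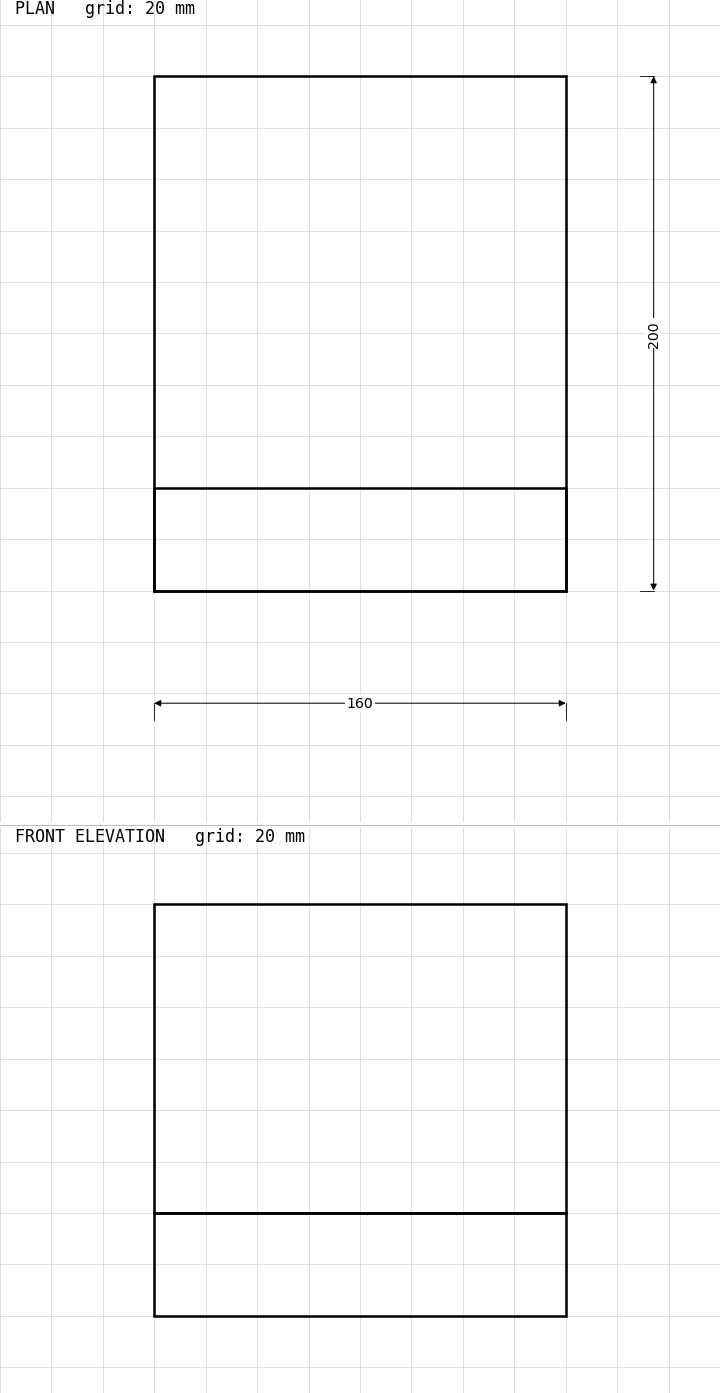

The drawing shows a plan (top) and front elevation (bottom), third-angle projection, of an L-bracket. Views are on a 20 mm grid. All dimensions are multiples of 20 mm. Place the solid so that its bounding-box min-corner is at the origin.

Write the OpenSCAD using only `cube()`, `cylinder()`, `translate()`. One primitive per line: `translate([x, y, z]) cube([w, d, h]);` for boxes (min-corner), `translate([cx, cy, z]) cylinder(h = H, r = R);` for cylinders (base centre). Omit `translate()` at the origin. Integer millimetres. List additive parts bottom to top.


cube([160, 200, 40]);
translate([0, 0, 40]) cube([160, 40, 120]);
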